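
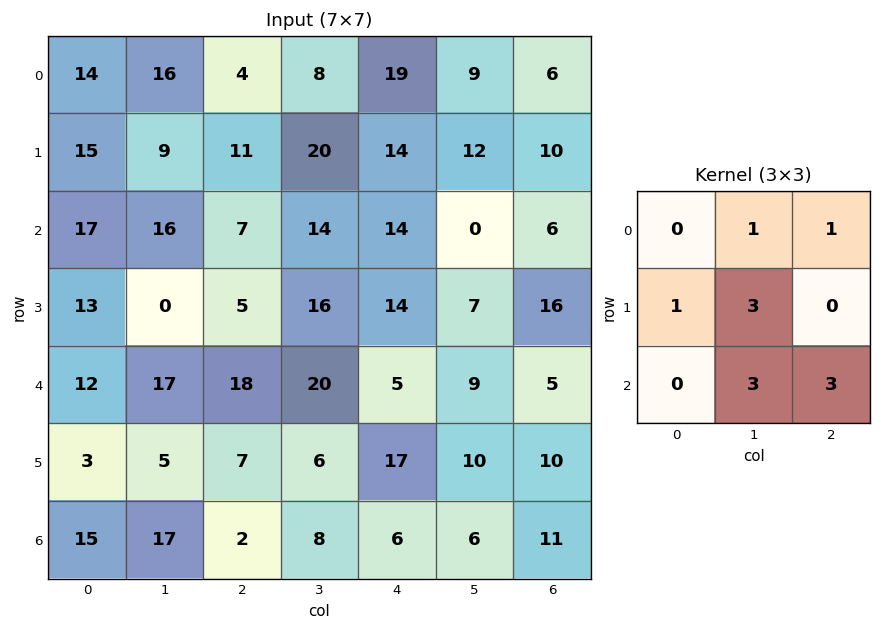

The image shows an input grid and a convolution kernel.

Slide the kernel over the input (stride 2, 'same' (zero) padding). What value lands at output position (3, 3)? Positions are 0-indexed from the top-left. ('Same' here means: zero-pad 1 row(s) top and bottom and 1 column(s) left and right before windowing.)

The receptive field on the zero-padded input at this output position is [10 10 0 / 6 11 0 / 0 0 0]. Elementwise product with the kernel and sum: 10·1 + 0·1 + 6·1 + 11·3 + 0·3 + 0·3.

49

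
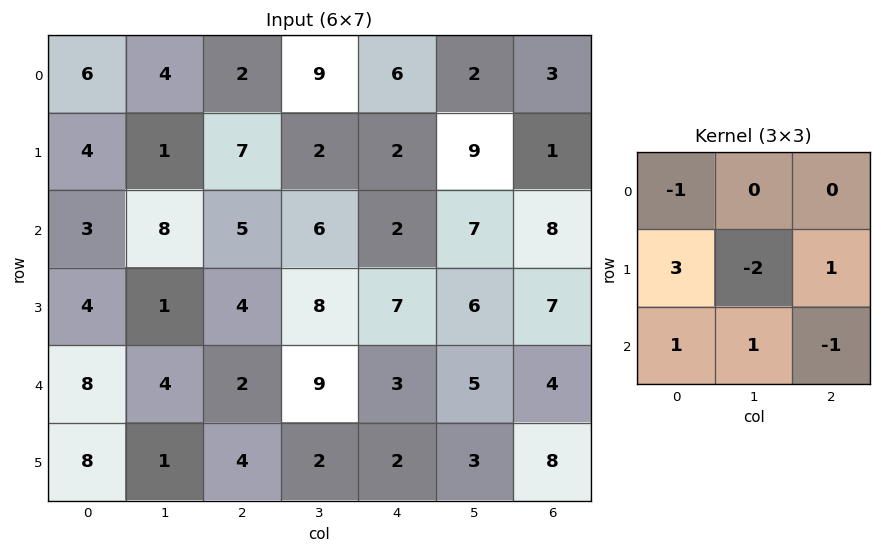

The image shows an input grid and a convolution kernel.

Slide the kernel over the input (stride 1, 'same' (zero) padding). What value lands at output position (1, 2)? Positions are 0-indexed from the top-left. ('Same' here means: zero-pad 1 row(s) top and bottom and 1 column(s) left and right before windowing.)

-6

The receptive field on the zero-padded input at this output position is [4 2 9 / 1 7 2 / 8 5 6]. Elementwise product with the kernel and sum: 4·-1 + 1·3 + 7·-2 + 2·1 + 8·1 + 5·1 + 6·-1.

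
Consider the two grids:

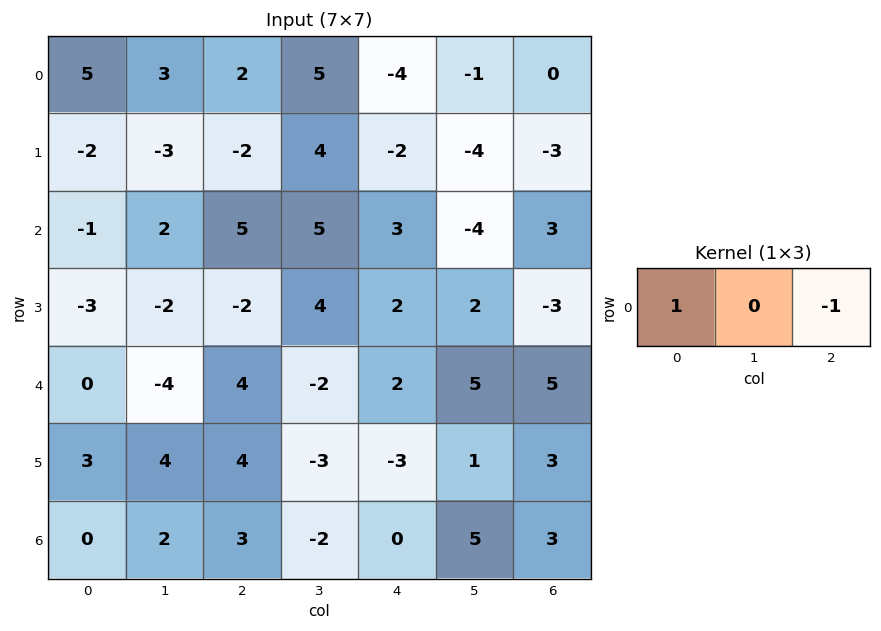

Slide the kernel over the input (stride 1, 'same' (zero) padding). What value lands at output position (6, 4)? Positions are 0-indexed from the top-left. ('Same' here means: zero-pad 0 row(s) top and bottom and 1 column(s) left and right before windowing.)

-7

The receptive field on the zero-padded input at this output position is [-2 0 5]. Elementwise product with the kernel and sum: -2·1 + 5·-1.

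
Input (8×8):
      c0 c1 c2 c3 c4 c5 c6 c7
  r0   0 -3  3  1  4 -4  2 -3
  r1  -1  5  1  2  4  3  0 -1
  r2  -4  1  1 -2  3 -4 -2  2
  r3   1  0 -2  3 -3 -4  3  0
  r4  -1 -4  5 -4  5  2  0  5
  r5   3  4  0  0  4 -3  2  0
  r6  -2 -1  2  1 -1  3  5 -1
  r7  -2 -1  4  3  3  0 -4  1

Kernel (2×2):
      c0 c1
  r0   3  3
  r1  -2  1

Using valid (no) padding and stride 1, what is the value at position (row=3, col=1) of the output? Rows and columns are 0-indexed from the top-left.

The receptive field on the input at this output position is [0 -2 / -4 5]. Elementwise product with the kernel and sum: 0·3 + -2·3 + -4·-2 + 5·1.

7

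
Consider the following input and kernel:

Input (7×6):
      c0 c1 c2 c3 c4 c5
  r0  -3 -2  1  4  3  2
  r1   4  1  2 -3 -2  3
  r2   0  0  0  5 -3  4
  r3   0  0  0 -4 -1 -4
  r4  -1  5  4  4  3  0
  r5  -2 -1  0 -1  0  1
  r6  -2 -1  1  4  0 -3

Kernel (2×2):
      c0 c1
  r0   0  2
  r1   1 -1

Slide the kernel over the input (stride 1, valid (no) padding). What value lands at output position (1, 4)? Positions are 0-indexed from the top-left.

The receptive field on the input at this output position is [-2 3 / -3 4]. Elementwise product with the kernel and sum: 3·2 + -3·1 + 4·-1.

-1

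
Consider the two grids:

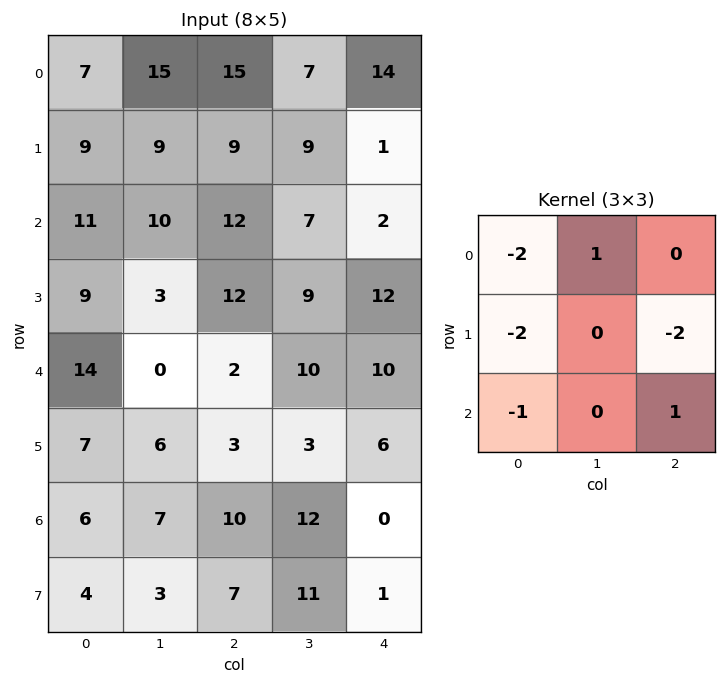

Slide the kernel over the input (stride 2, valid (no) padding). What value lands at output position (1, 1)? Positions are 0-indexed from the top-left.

-57

The receptive field on the input at this output position is [12 7 2 / 12 9 12 / 2 10 10]. Elementwise product with the kernel and sum: 12·-2 + 7·1 + 12·-2 + 12·-2 + 2·-1 + 10·1.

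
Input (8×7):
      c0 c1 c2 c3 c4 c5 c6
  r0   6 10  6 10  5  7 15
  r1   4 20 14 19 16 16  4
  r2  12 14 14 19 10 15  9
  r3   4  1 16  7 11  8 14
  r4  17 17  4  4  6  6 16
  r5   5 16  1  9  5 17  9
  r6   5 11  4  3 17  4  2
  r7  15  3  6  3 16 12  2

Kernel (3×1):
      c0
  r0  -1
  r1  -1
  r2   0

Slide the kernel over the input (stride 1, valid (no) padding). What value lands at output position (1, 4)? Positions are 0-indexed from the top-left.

The receptive field on the input at this output position is [16 / 10 / 11]. Elementwise product with the kernel and sum: 16·-1 + 10·-1.

-26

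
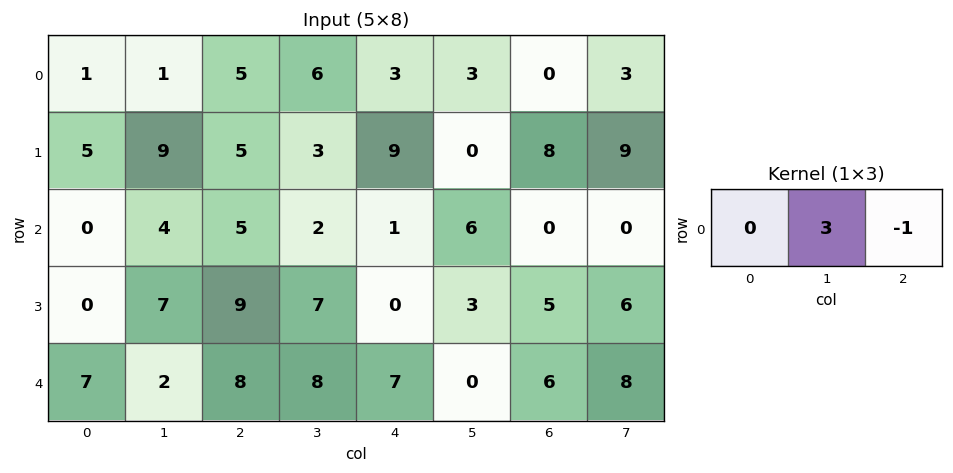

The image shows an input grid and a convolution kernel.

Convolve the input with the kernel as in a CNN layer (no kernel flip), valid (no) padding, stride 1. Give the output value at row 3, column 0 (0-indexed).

The receptive field on the input at this output position is [0 7 9]. Elementwise product with the kernel and sum: 7·3 + 9·-1.

12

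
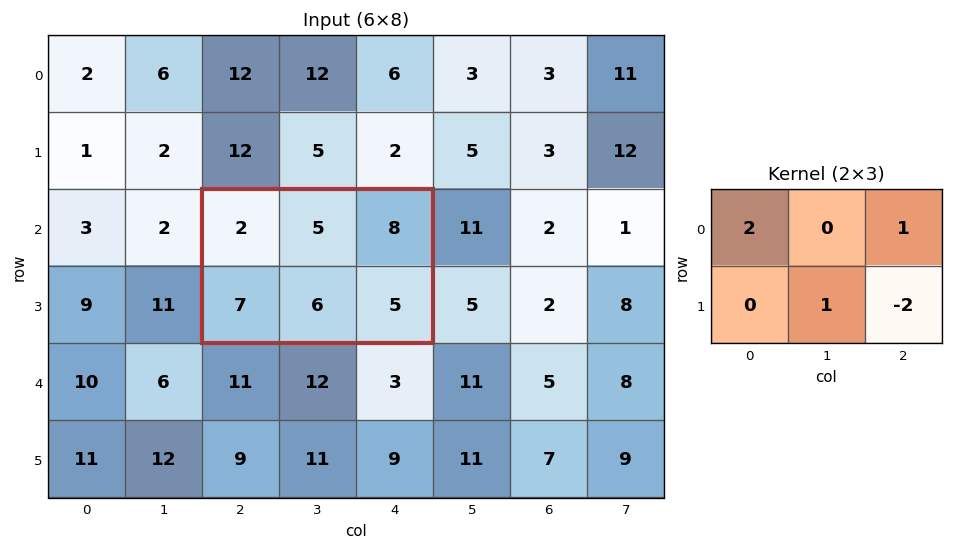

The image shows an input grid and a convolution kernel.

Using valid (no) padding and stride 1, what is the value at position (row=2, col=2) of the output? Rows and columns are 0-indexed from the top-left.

8

The receptive field on the input at this output position is [2 5 8 / 7 6 5]. Elementwise product with the kernel and sum: 2·2 + 8·1 + 6·1 + 5·-2.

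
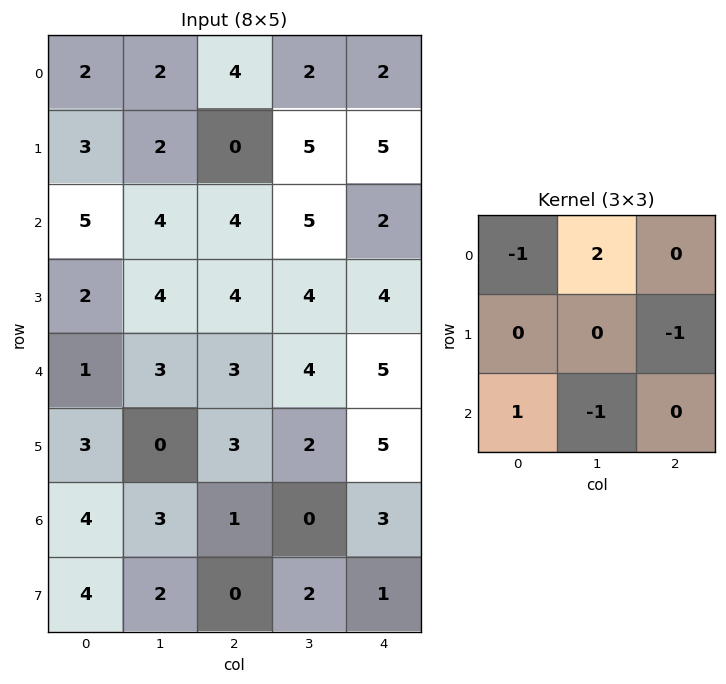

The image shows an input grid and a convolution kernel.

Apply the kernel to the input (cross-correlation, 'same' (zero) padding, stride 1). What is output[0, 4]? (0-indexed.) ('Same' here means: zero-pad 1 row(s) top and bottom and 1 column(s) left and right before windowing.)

The receptive field on the zero-padded input at this output position is [0 0 0 / 2 2 0 / 5 5 0]. Elementwise product with the kernel and sum: 0·-1 + 0·2 + 0·-1 + 5·1 + 5·-1.

0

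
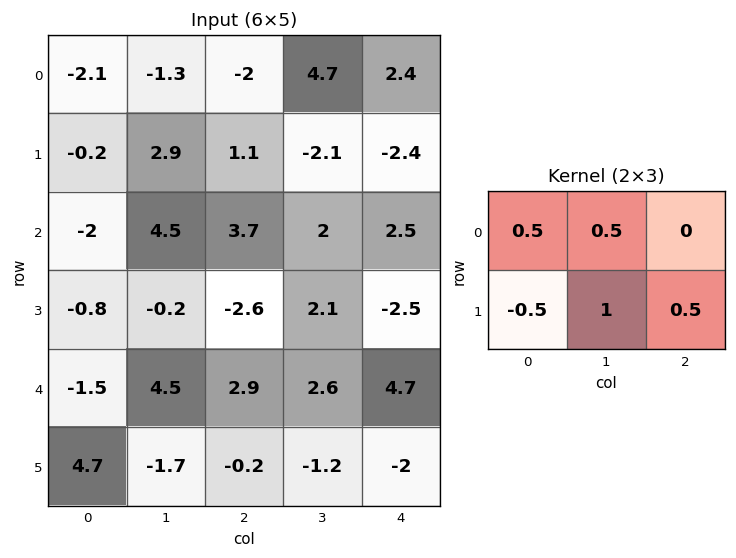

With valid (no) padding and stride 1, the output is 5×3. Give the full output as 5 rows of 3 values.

Output[0,0]: The receptive field on the input at this output position is [-2.1 -1.3 -2 / -0.2 2.9 1.1]. Elementwise product with the kernel and sum: -2.1·0.5 + -1.3·0.5 + -0.2·-0.5 + 2.9·1 + 1.1·0.5.

1.85 -3.05 -2.5
8.7 4.45 0.9
0.15 2.65 5
6.2 0.55 3.25
-2.65 3.75 0.65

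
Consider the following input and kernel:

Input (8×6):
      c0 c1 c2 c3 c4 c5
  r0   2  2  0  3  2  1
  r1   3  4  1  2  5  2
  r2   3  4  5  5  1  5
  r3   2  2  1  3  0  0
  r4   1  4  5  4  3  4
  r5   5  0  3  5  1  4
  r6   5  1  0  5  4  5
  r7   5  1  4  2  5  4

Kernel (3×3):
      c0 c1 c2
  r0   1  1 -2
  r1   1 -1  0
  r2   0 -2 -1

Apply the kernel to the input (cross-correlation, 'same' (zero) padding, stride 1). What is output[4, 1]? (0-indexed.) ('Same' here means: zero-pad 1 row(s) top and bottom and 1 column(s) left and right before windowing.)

The receptive field on the zero-padded input at this output position is [2 2 1 / 1 4 5 / 5 0 3]. Elementwise product with the kernel and sum: 2·1 + 2·1 + 1·-2 + 1·1 + 4·-1 + 0·-2 + 3·-1.

-4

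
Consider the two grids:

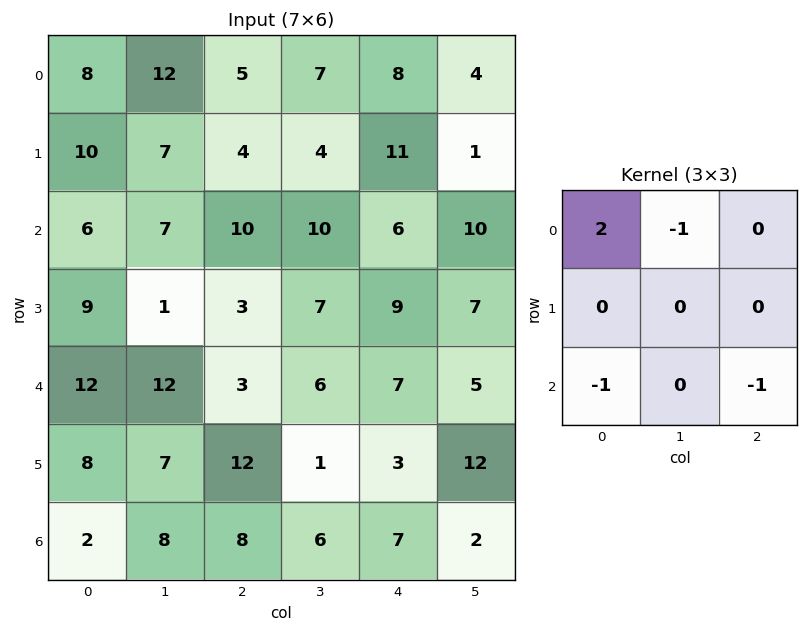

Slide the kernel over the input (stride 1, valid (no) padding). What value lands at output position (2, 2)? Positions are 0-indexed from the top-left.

The receptive field on the input at this output position is [10 10 6 / 3 7 9 / 3 6 7]. Elementwise product with the kernel and sum: 10·2 + 10·-1 + 3·-1 + 7·-1.

0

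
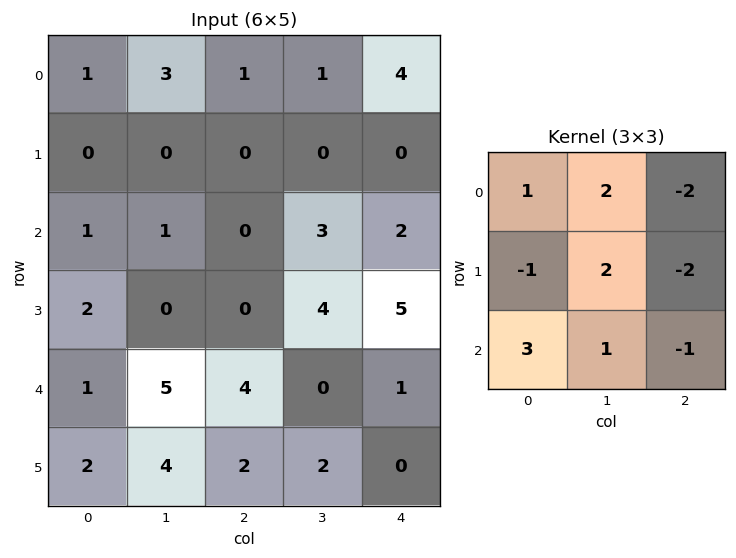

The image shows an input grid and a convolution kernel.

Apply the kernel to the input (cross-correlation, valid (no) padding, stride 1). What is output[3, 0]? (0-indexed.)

11

The receptive field on the input at this output position is [2 0 0 / 1 5 4 / 2 4 2]. Elementwise product with the kernel and sum: 2·1 + 0·2 + 0·-2 + 1·-1 + 5·2 + 4·-2 + 2·3 + 4·1 + 2·-1.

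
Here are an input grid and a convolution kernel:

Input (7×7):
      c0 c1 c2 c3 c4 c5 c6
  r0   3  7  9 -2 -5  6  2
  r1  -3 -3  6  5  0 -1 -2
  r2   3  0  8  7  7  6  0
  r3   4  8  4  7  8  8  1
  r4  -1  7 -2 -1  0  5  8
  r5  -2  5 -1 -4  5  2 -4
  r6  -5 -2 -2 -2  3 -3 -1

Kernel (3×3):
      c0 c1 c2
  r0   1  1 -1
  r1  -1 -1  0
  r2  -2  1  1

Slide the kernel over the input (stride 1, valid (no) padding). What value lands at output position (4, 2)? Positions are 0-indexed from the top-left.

The receptive field on the input at this output position is [-2 -1 0 / -1 -4 5 / -2 -2 3]. Elementwise product with the kernel and sum: -2·1 + -1·1 + 0·-1 + -1·-1 + -4·-1 + -2·-2 + -2·1 + 3·1.

7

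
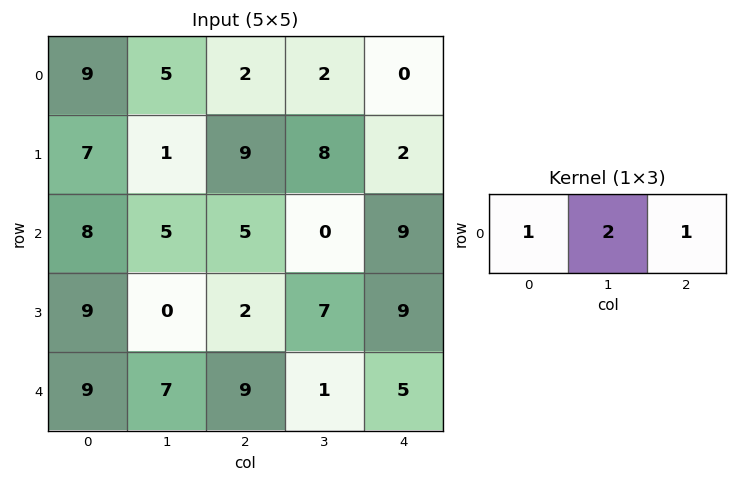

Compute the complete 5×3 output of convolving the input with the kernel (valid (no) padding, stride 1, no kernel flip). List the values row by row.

Output[0,0]: The receptive field on the input at this output position is [9 5 2]. Elementwise product with the kernel and sum: 9·1 + 5·2 + 2·1.

21 11 6
18 27 27
23 15 14
11 11 25
32 26 16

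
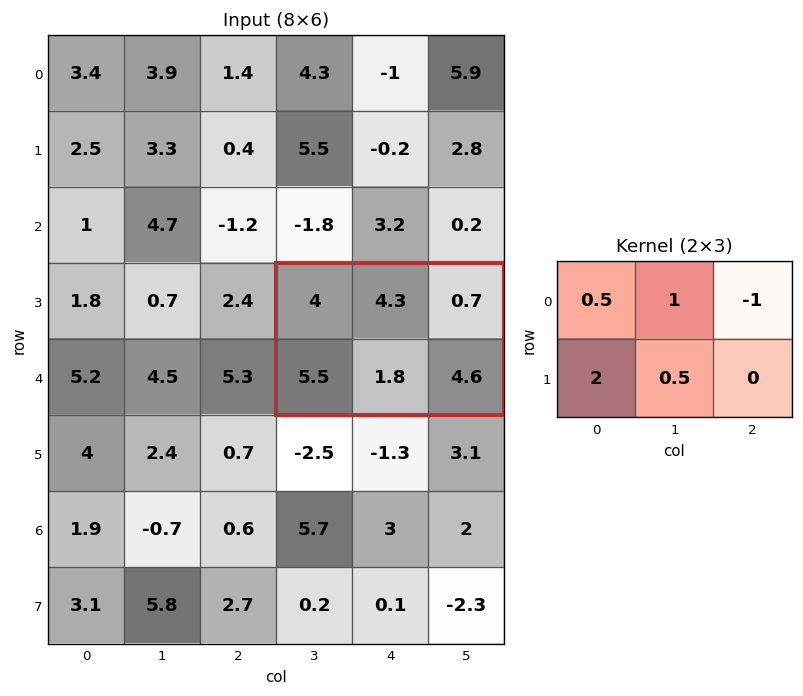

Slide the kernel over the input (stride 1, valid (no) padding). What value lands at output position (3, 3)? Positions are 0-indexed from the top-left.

17.5

The receptive field on the input at this output position is [4 4.3 0.7 / 5.5 1.8 4.6]. Elementwise product with the kernel and sum: 4·0.5 + 4.3·1 + 0.7·-1 + 5.5·2 + 1.8·0.5.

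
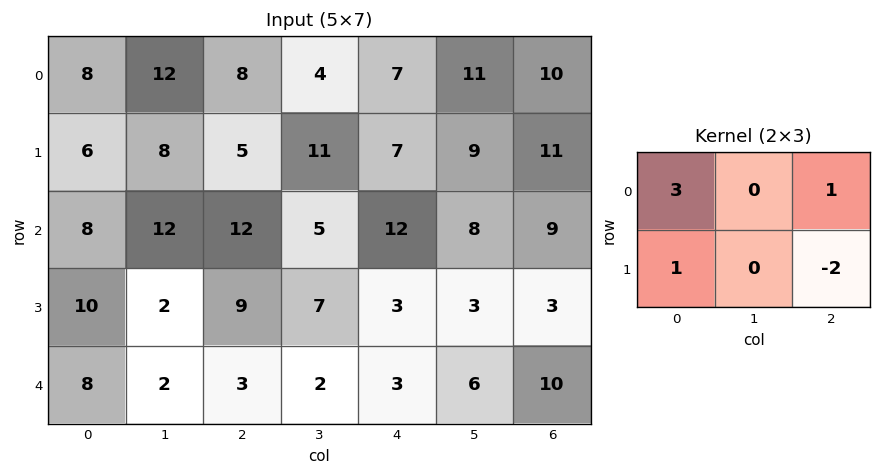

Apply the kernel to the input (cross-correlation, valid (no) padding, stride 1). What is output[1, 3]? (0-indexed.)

The receptive field on the input at this output position is [11 7 9 / 5 12 8]. Elementwise product with the kernel and sum: 11·3 + 9·1 + 5·1 + 8·-2.

31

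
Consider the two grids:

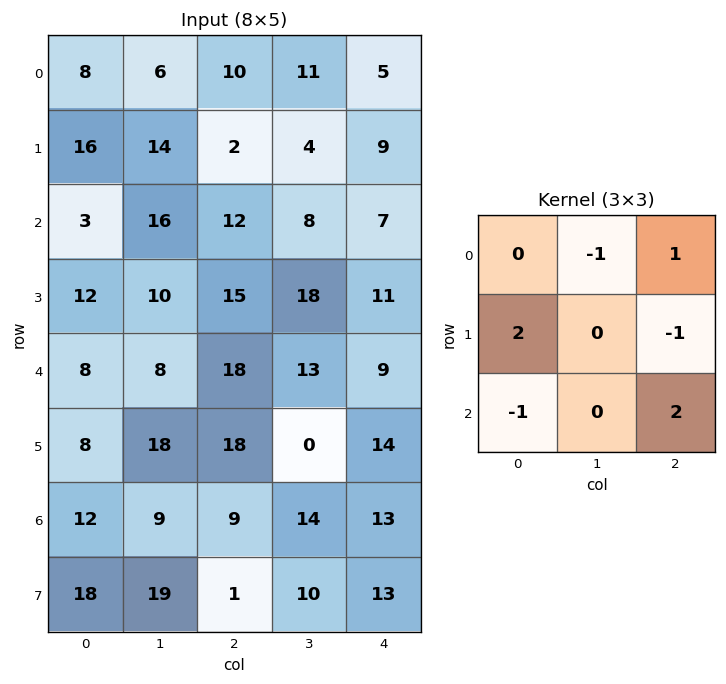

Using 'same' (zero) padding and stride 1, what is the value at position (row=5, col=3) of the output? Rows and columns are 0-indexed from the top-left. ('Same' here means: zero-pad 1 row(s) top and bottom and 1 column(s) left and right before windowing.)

35

The receptive field on the zero-padded input at this output position is [18 13 9 / 18 0 14 / 9 14 13]. Elementwise product with the kernel and sum: 13·-1 + 9·1 + 18·2 + 14·-1 + 9·-1 + 13·2.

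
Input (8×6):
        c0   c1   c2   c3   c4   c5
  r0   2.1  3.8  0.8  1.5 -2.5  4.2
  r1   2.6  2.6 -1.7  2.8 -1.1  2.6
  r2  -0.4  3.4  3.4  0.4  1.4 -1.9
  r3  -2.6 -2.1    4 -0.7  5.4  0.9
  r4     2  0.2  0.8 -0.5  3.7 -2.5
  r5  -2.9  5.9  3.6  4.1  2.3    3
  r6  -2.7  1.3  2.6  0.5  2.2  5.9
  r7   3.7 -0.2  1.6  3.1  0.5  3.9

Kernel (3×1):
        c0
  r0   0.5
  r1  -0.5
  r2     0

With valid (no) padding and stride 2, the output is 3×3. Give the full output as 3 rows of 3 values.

Output[0,0]: The receptive field on the input at this output position is [2.1 / 2.6 / -0.4]. Elementwise product with the kernel and sum: 2.1·0.5 + 2.6·-0.5.
Output[0,1]: The receptive field on the input at this output position is [0.8 / -1.7 / 3.4]. Elementwise product with the kernel and sum: 0.8·0.5 + -1.7·-0.5.

-0.25 1.25 -0.7
1.1 -0.3 -2
2.45 -1.4 0.7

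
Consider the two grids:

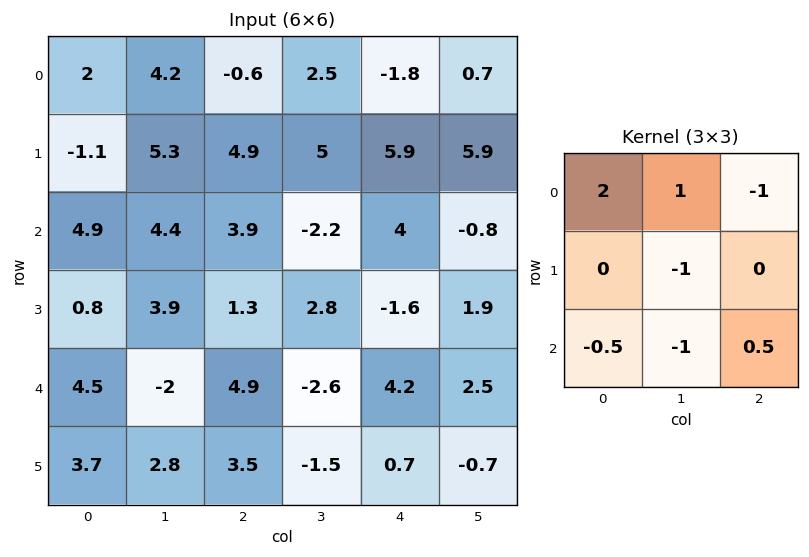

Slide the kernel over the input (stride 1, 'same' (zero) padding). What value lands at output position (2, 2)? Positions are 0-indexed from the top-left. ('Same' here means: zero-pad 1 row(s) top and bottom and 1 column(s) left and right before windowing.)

4.75

The receptive field on the zero-padded input at this output position is [5.3 4.9 5 / 4.4 3.9 -2.2 / 3.9 1.3 2.8]. Elementwise product with the kernel and sum: 5.3·2 + 4.9·1 + 5·-1 + 3.9·-1 + 3.9·-0.5 + 1.3·-1 + 2.8·0.5.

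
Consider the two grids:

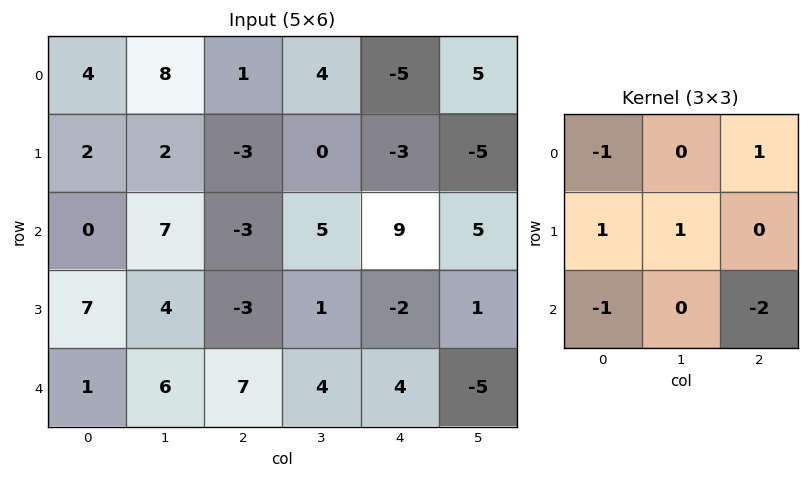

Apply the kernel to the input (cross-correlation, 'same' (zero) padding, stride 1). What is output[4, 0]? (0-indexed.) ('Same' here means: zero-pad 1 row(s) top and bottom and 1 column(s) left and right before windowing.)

The receptive field on the zero-padded input at this output position is [0 7 4 / 0 1 6 / 0 0 0]. Elementwise product with the kernel and sum: 0·-1 + 4·1 + 0·1 + 1·1 + 0·-1 + 0·-2.

5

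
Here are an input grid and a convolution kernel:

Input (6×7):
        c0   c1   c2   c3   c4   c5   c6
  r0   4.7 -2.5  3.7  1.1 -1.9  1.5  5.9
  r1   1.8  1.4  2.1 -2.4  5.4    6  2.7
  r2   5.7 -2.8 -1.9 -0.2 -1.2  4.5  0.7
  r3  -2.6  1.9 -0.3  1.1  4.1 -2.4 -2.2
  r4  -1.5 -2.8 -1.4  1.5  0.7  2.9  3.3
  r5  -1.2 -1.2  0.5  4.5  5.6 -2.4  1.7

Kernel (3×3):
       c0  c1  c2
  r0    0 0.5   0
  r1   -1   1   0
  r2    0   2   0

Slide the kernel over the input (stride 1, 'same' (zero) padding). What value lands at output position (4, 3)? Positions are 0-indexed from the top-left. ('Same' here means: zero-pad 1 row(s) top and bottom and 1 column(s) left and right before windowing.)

The receptive field on the zero-padded input at this output position is [-0.3 1.1 4.1 / -1.4 1.5 0.7 / 0.5 4.5 5.6]. Elementwise product with the kernel and sum: 1.1·0.5 + -1.4·-1 + 1.5·1 + 4.5·2.

12.45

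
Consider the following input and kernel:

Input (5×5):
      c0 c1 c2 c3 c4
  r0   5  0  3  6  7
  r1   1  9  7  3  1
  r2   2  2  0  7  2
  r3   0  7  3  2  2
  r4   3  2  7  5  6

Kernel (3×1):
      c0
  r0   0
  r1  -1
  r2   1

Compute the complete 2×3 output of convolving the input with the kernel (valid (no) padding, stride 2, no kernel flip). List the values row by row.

1 -7 1
3 4 4

Output[0,0]: The receptive field on the input at this output position is [5 / 1 / 2]. Elementwise product with the kernel and sum: 1·-1 + 2·1.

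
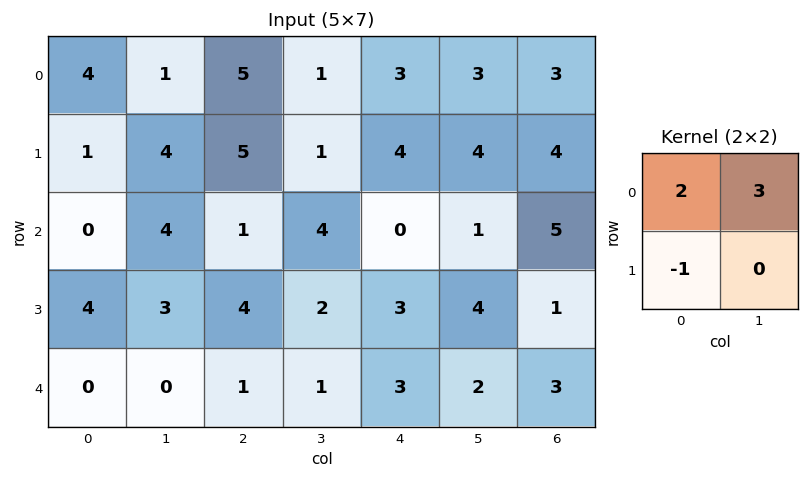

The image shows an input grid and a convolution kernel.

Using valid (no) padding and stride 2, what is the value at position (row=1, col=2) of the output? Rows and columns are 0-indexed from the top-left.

0

The receptive field on the input at this output position is [0 1 / 3 4]. Elementwise product with the kernel and sum: 0·2 + 1·3 + 3·-1.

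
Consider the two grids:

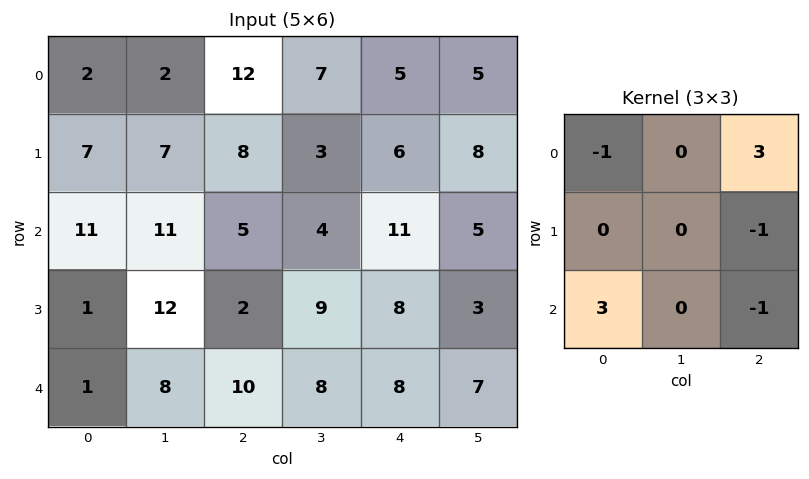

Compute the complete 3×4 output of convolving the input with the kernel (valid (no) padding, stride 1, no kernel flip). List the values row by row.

54 45 1 7
13 25 -3 40
-5 8 42 25

Output[0,0]: The receptive field on the input at this output position is [2 2 12 / 7 7 8 / 11 11 5]. Elementwise product with the kernel and sum: 2·-1 + 12·3 + 8·-1 + 11·3 + 5·-1.
Output[0,1]: The receptive field on the input at this output position is [2 12 7 / 7 8 3 / 11 5 4]. Elementwise product with the kernel and sum: 2·-1 + 7·3 + 3·-1 + 11·3 + 4·-1.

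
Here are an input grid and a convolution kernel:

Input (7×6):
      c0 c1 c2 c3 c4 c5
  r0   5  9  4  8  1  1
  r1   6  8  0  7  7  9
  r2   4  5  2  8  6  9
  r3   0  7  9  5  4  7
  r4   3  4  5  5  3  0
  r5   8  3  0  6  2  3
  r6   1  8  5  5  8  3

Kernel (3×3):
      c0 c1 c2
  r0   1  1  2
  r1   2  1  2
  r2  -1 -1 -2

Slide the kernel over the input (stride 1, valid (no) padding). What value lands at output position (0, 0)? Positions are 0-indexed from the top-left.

The receptive field on the input at this output position is [5 9 4 / 6 8 0 / 4 5 2]. Elementwise product with the kernel and sum: 5·1 + 9·1 + 4·2 + 6·2 + 8·1 + 0·2 + 4·-1 + 5·-1 + 2·-2.

29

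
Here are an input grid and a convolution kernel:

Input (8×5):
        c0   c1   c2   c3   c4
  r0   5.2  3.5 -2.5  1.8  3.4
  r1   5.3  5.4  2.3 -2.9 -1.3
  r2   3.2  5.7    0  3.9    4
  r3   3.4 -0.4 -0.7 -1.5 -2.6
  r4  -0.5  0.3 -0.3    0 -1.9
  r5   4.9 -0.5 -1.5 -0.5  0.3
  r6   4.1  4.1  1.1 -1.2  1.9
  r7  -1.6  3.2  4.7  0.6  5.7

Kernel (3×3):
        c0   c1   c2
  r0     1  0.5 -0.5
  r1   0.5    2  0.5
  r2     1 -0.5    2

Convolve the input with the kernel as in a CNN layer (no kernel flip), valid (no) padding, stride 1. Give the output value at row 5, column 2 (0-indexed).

The receptive field on the input at this output position is [-1.5 -0.5 0.3 / 1.1 -1.2 1.9 / 4.7 0.6 5.7]. Elementwise product with the kernel and sum: -1.5·1 + -0.5·0.5 + 0.3·-0.5 + 1.1·0.5 + -1.2·2 + 1.9·0.5 + 4.7·1 + 0.6·-0.5 + 5.7·2.

13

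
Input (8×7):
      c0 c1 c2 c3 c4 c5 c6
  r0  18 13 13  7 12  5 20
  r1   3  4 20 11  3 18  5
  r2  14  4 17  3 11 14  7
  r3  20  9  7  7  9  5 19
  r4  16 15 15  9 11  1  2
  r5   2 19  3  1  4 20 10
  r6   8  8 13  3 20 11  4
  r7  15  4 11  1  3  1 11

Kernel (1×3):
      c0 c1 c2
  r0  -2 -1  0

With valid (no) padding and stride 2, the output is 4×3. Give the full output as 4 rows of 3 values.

Output[0,0]: The receptive field on the input at this output position is [18 13 13]. Elementwise product with the kernel and sum: 18·-2 + 13·-1.
Output[0,1]: The receptive field on the input at this output position is [13 7 12]. Elementwise product with the kernel and sum: 13·-2 + 7·-1.

-49 -33 -29
-32 -37 -36
-47 -39 -23
-24 -29 -51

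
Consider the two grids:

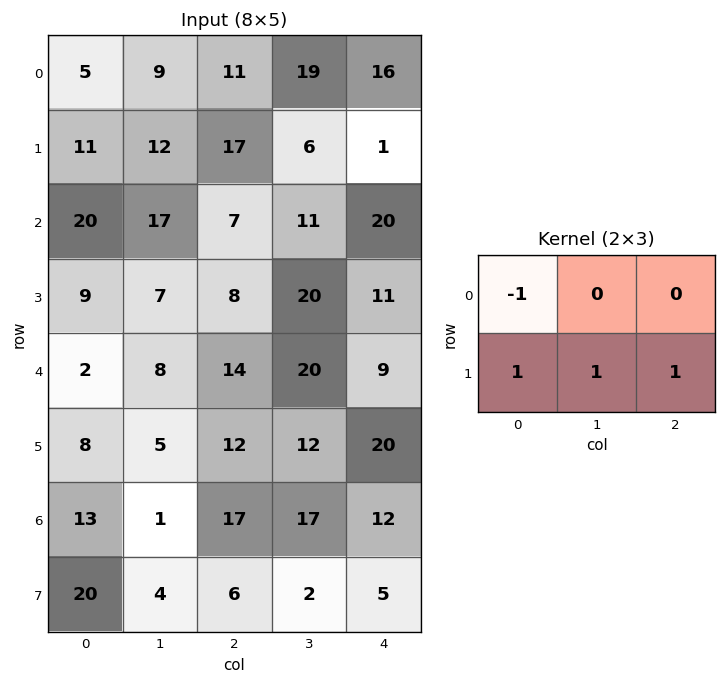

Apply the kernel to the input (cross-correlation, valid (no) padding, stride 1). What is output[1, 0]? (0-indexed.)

The receptive field on the input at this output position is [11 12 17 / 20 17 7]. Elementwise product with the kernel and sum: 11·-1 + 20·1 + 17·1 + 7·1.

33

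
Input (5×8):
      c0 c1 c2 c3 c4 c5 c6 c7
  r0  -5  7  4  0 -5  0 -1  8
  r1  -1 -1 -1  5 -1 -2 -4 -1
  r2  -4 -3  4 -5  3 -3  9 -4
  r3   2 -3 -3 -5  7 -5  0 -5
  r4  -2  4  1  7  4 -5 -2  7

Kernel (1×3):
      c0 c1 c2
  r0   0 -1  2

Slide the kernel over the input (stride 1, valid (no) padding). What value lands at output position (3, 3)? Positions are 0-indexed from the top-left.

-17

The receptive field on the input at this output position is [-5 7 -5]. Elementwise product with the kernel and sum: 7·-1 + -5·2.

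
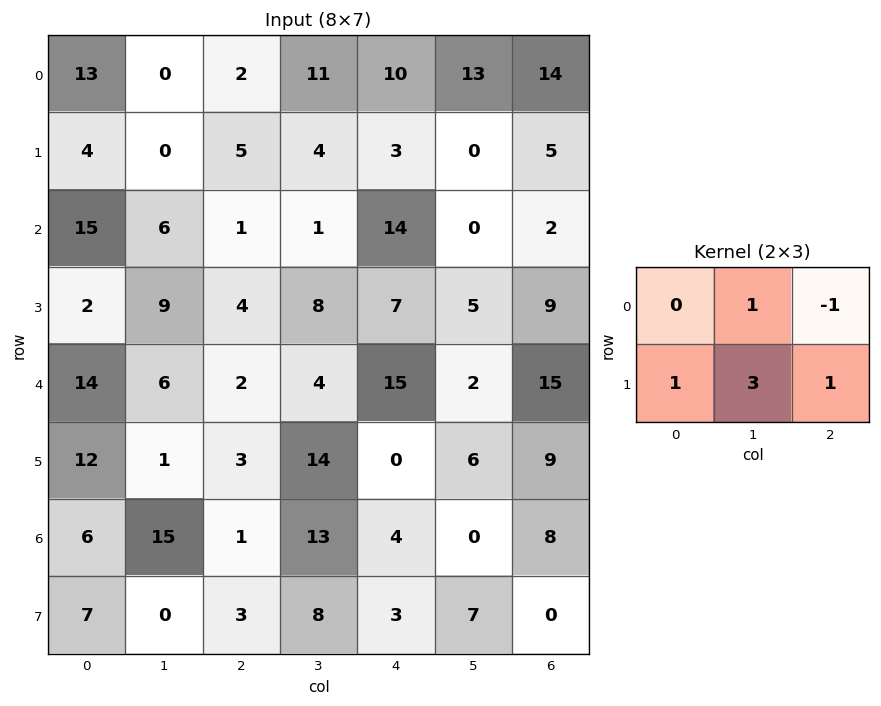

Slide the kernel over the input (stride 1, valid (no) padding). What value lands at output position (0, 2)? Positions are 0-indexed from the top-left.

The receptive field on the input at this output position is [2 11 10 / 5 4 3]. Elementwise product with the kernel and sum: 11·1 + 10·-1 + 5·1 + 4·3 + 3·1.

21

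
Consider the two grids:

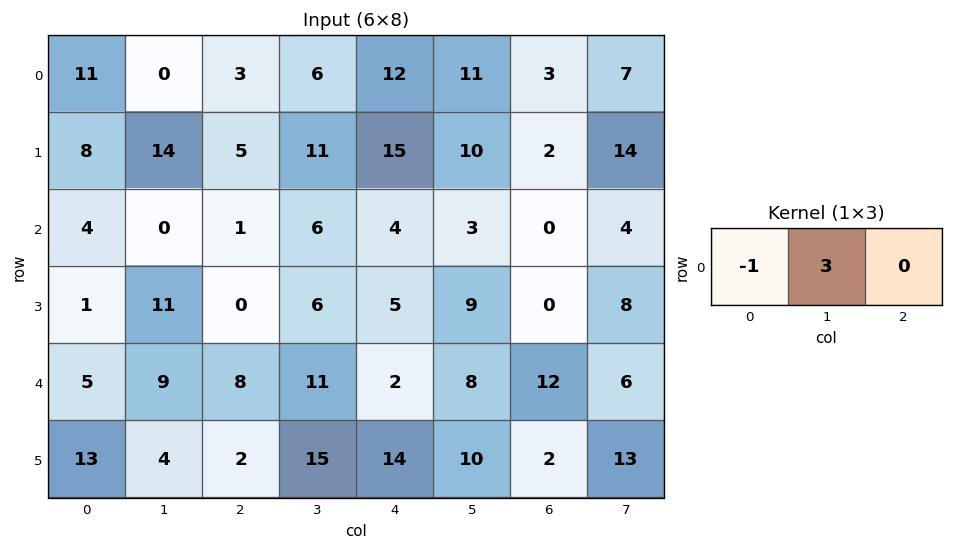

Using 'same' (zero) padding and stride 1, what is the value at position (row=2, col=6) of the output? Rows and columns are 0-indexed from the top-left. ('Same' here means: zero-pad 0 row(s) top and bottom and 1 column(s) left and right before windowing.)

-3

The receptive field on the zero-padded input at this output position is [3 0 4]. Elementwise product with the kernel and sum: 3·-1 + 0·3.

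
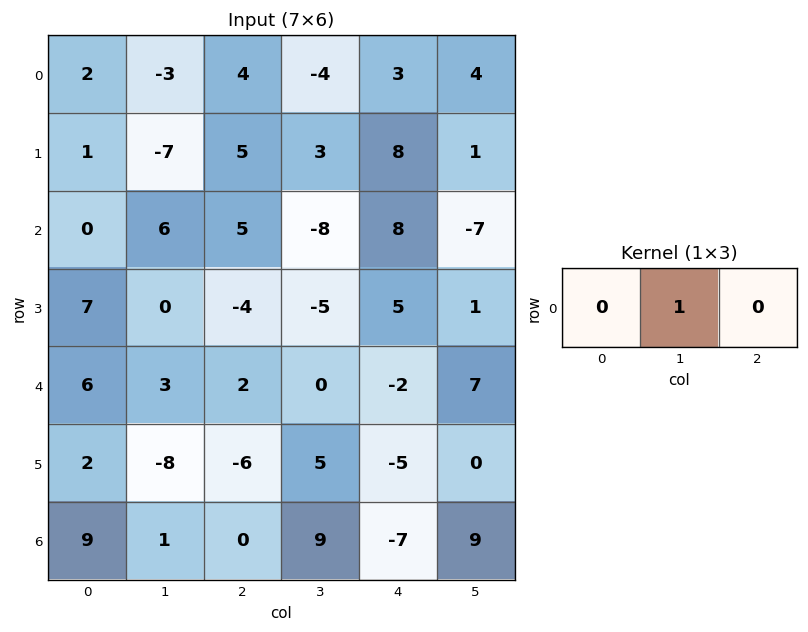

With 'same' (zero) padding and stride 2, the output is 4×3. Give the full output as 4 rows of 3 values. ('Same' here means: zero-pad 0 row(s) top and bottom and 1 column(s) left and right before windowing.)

2 4 3
0 5 8
6 2 -2
9 0 -7

Output[0,0]: The receptive field on the zero-padded input at this output position is [0 2 -3]. Elementwise product with the kernel and sum: 2·1.
Output[0,1]: The receptive field on the zero-padded input at this output position is [-3 4 -4]. Elementwise product with the kernel and sum: 4·1.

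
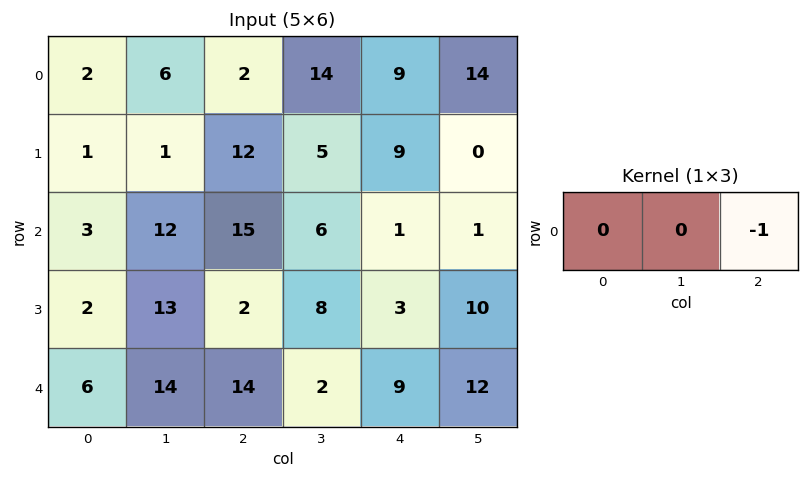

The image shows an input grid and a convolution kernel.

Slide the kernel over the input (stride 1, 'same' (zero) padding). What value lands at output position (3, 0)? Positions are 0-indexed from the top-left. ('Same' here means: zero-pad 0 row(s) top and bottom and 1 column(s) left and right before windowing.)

The receptive field on the zero-padded input at this output position is [0 2 13]. Elementwise product with the kernel and sum: 13·-1.

-13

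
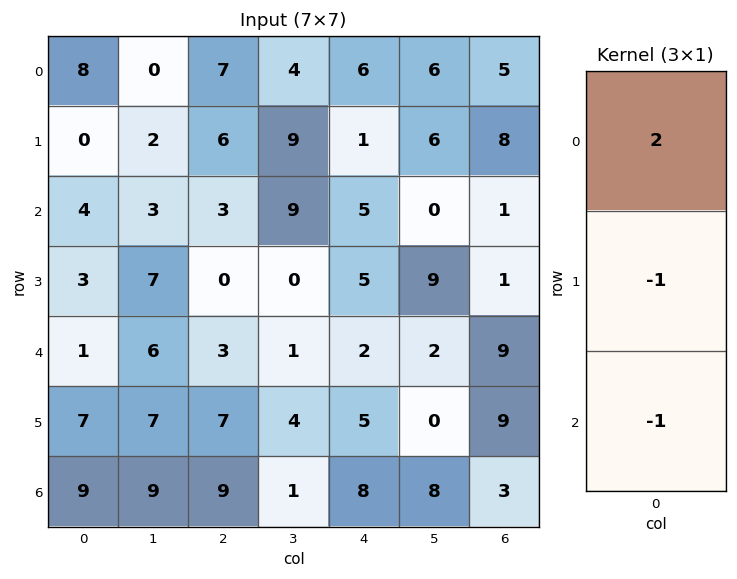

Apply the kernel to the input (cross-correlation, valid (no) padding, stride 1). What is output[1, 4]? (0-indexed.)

The receptive field on the input at this output position is [1 / 5 / 5]. Elementwise product with the kernel and sum: 1·2 + 5·-1 + 5·-1.

-8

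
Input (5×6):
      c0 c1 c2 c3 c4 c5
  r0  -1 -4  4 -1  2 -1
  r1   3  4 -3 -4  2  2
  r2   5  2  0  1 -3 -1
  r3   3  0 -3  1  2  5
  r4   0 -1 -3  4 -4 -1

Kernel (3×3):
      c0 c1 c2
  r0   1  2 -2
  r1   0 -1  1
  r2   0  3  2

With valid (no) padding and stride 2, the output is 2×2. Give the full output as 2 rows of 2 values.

Output[0,0]: The receptive field on the input at this output position is [-1 -4 4 / 3 4 -3 / 5 2 0]. Elementwise product with the kernel and sum: -1·1 + -4·2 + 4·-2 + 4·-1 + -3·1 + 2·3 + 0·2.

-18 1
-3 13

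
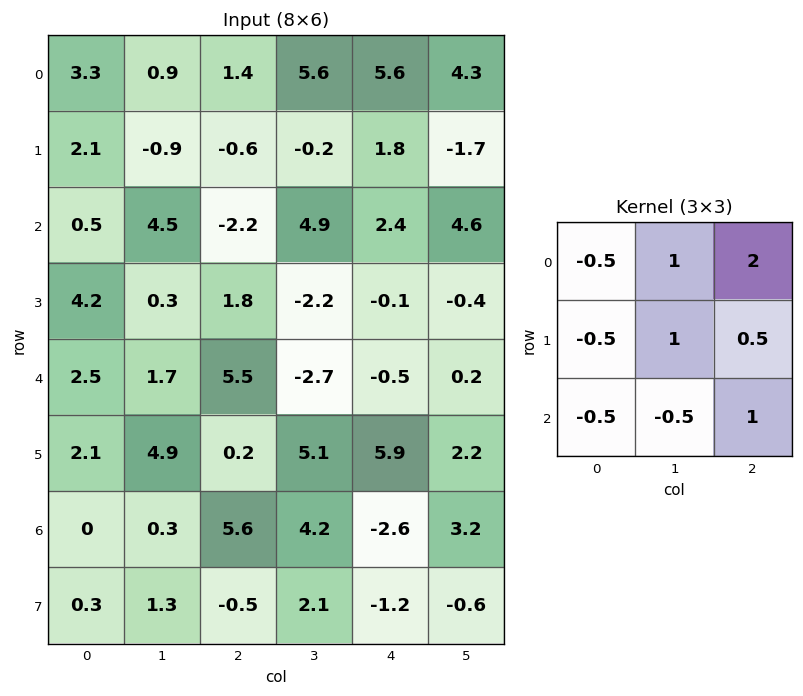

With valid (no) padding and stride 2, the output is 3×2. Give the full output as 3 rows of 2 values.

Output[0,0]: The receptive field on the input at this output position is [3.3 0.9 1.4 / 2.1 -0.9 -0.6 / 0.5 4.5 -2.2]. Elementwise product with the kernel and sum: 3.3·-0.5 + 0.9·1 + 1.4·2 + 2.1·-0.5 + -0.9·1 + -0.6·0.5 + 0.5·-0.5 + 4.5·-0.5 + -2.2·1.
Output[0,1]: The receptive field on the input at this output position is [1.4 5.6 5.6 / -0.6 -0.2 1.8 / -2.2 4.9 2.4]. Elementwise product with the kernel and sum: 1.4·-0.5 + 5.6·1 + 5.6·2 + -0.6·-0.5 + -0.2·1 + 1.8·0.5 + -2.2·-0.5 + 4.9·-0.5 + 2.4·1.

-4.9 18.15
2.35 5.75
20.85 -6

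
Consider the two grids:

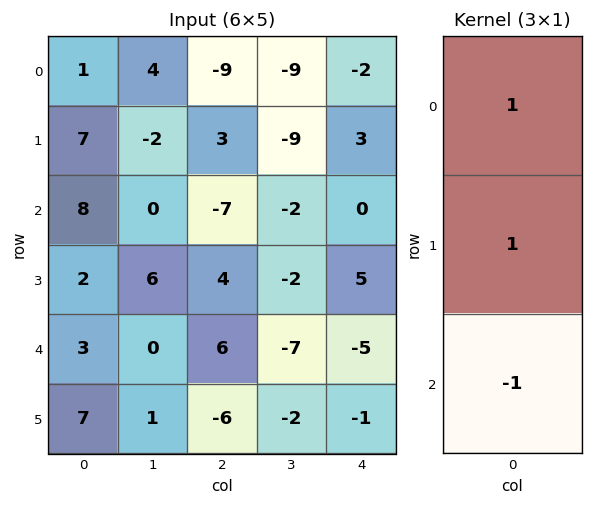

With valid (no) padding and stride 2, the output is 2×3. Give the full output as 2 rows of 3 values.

Output[0,0]: The receptive field on the input at this output position is [1 / 7 / 8]. Elementwise product with the kernel and sum: 1·1 + 7·1 + 8·-1.
Output[0,1]: The receptive field on the input at this output position is [-9 / 3 / -7]. Elementwise product with the kernel and sum: -9·1 + 3·1 + -7·-1.

0 1 1
7 -9 10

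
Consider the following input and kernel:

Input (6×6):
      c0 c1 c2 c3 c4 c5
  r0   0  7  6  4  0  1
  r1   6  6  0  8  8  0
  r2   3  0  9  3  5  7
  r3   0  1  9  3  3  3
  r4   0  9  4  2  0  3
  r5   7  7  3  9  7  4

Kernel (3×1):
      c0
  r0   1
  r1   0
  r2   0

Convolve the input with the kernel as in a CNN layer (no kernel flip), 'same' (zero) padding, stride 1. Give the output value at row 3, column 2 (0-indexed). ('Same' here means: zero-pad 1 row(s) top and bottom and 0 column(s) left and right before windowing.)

9

The receptive field on the zero-padded input at this output position is [9 / 9 / 4]. Elementwise product with the kernel and sum: 9·1.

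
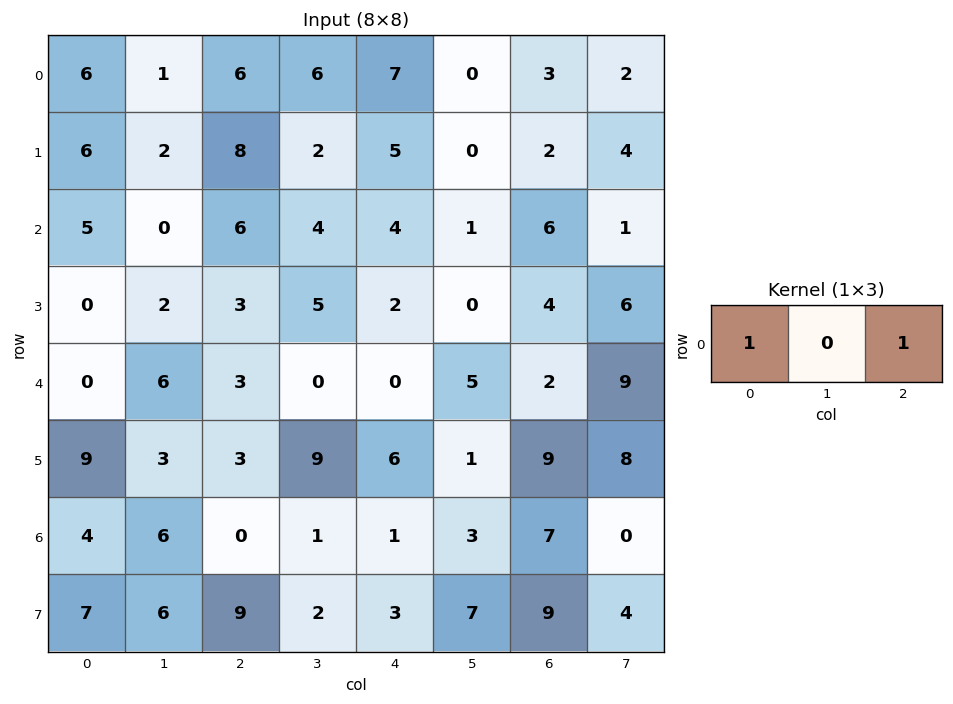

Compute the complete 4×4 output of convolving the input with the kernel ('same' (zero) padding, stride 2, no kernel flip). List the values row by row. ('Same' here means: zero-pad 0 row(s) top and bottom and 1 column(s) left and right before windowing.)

Output[0,0]: The receptive field on the zero-padded input at this output position is [0 6 1]. Elementwise product with the kernel and sum: 0·1 + 1·1.

1 7 6 2
0 4 5 2
6 6 5 14
6 7 4 3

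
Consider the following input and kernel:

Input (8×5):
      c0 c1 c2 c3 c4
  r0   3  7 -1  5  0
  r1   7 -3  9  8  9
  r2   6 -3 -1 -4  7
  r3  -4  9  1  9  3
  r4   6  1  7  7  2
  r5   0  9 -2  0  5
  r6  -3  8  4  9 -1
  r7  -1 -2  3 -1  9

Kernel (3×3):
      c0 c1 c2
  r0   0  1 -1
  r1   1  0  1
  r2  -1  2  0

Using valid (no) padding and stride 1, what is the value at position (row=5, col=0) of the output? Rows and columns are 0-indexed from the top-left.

The receptive field on the input at this output position is [0 9 -2 / -3 8 4 / -1 -2 3]. Elementwise product with the kernel and sum: 9·1 + -2·-1 + -3·1 + 4·1 + -1·-1 + -2·2.

9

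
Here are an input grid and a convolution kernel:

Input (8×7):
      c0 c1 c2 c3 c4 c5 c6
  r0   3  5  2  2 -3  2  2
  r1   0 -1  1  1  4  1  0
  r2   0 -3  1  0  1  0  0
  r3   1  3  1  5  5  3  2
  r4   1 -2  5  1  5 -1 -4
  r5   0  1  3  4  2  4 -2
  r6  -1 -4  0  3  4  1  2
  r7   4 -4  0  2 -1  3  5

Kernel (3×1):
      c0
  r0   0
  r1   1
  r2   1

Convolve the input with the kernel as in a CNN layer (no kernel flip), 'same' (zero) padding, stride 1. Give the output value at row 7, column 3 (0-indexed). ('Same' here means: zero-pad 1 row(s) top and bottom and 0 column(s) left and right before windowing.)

2

The receptive field on the zero-padded input at this output position is [3 / 2 / 0]. Elementwise product with the kernel and sum: 2·1 + 0·1.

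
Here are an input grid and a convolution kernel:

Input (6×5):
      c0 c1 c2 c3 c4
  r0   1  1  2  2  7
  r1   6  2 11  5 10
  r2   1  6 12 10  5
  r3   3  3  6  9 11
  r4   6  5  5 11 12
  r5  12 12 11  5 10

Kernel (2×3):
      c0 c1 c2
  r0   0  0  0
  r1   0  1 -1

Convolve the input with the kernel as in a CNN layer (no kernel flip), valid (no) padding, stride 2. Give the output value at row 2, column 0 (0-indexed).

1

The receptive field on the input at this output position is [6 5 5 / 12 12 11]. Elementwise product with the kernel and sum: 12·1 + 11·-1.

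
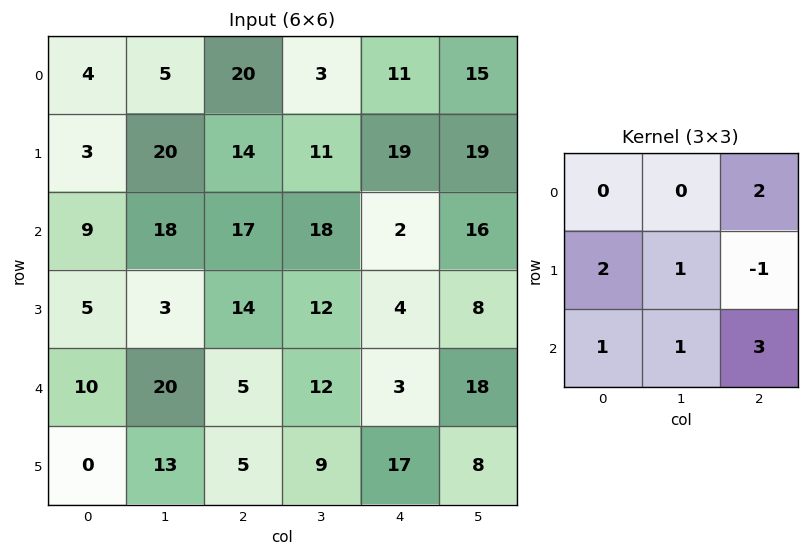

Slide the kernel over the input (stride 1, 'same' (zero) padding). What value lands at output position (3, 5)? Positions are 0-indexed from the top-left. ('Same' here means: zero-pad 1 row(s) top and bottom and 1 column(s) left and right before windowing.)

37

The receptive field on the zero-padded input at this output position is [2 16 0 / 4 8 0 / 3 18 0]. Elementwise product with the kernel and sum: 0·2 + 4·2 + 8·1 + 0·-1 + 3·1 + 18·1 + 0·3.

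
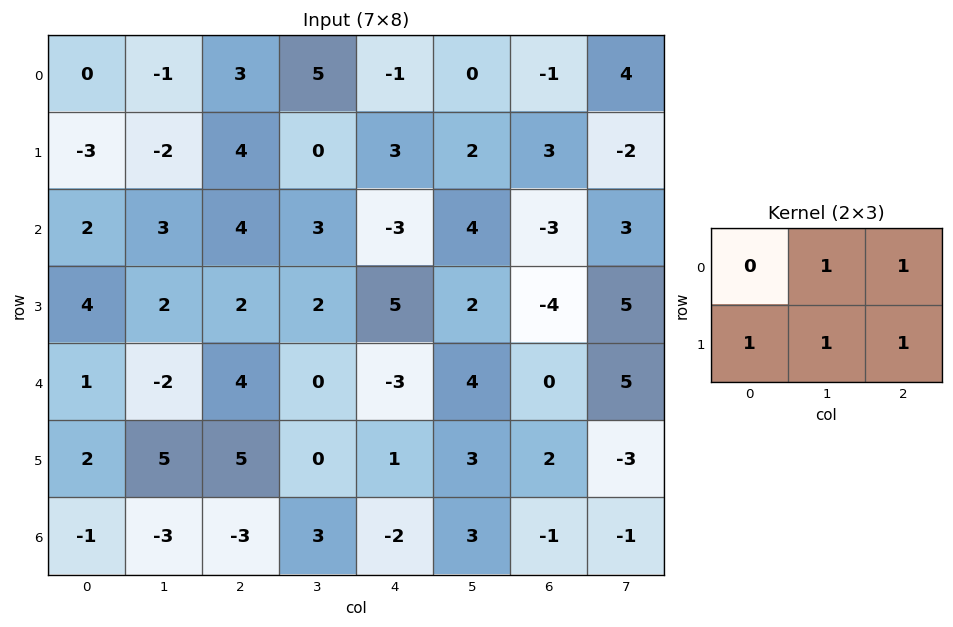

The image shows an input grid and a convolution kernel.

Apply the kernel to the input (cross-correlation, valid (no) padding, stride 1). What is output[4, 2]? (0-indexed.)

3

The receptive field on the input at this output position is [4 0 -3 / 5 0 1]. Elementwise product with the kernel and sum: 0·1 + -3·1 + 5·1 + 0·1 + 1·1.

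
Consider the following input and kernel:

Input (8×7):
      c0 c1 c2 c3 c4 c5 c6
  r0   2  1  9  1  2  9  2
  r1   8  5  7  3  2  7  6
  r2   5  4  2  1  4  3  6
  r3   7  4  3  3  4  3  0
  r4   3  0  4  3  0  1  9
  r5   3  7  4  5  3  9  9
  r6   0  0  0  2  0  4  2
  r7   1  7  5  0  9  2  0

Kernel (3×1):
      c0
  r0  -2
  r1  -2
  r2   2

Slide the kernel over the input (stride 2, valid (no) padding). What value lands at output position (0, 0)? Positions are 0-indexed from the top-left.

The receptive field on the input at this output position is [2 / 8 / 5]. Elementwise product with the kernel and sum: 2·-2 + 8·-2 + 5·2.

-10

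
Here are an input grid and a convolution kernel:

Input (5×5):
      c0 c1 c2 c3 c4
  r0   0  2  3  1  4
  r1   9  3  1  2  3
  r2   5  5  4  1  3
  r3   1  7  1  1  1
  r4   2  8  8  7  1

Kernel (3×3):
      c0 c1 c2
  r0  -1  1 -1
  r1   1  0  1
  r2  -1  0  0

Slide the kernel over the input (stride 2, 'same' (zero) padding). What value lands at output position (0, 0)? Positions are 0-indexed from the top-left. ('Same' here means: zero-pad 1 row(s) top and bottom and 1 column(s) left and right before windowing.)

2

The receptive field on the zero-padded input at this output position is [0 0 0 / 0 0 2 / 0 9 3]. Elementwise product with the kernel and sum: 0·-1 + 0·1 + 0·-1 + 0·1 + 2·1 + 0·-1.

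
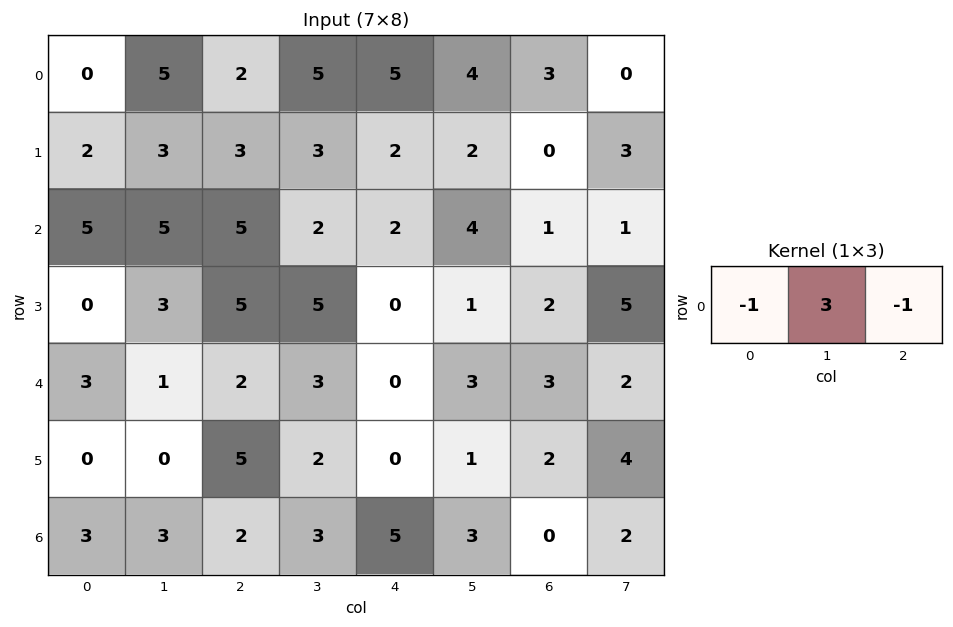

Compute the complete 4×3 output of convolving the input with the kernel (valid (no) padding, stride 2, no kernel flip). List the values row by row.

Output[0,0]: The receptive field on the input at this output position is [0 5 2]. Elementwise product with the kernel and sum: 0·-1 + 5·3 + 2·-1.
Output[0,1]: The receptive field on the input at this output position is [2 5 5]. Elementwise product with the kernel and sum: 2·-1 + 5·3 + 5·-1.

13 8 4
5 -1 9
-2 7 6
4 2 4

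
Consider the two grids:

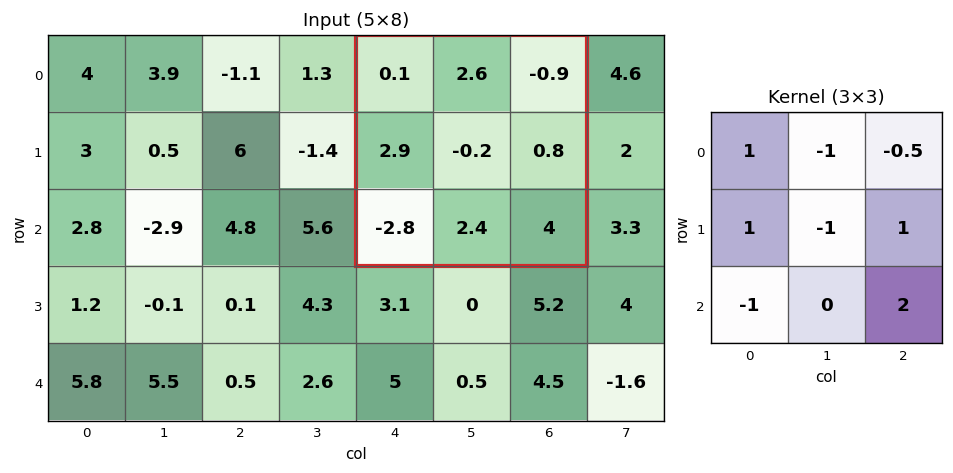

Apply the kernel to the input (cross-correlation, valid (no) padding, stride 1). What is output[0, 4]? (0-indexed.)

12.65

The receptive field on the input at this output position is [0.1 2.6 -0.9 / 2.9 -0.2 0.8 / -2.8 2.4 4]. Elementwise product with the kernel and sum: 0.1·1 + 2.6·-1 + -0.9·-0.5 + 2.9·1 + -0.2·-1 + 0.8·1 + -2.8·-1 + 4·2.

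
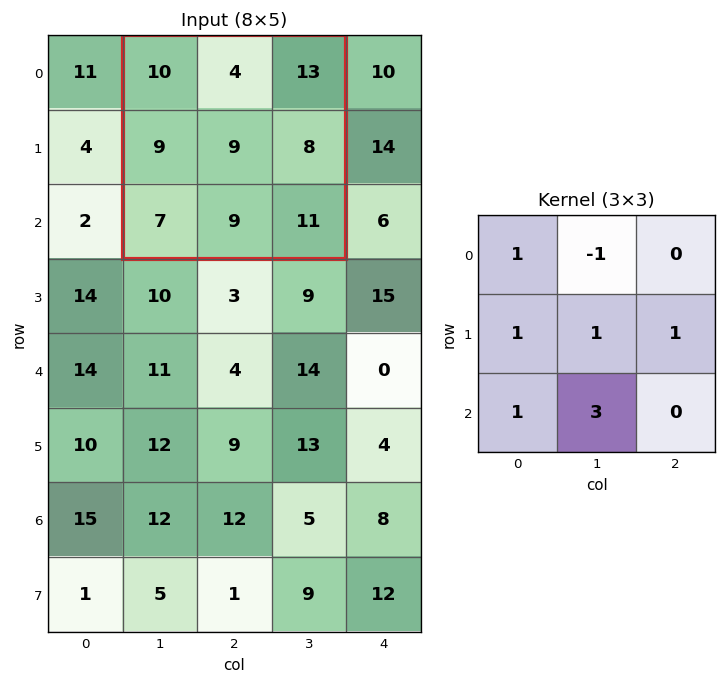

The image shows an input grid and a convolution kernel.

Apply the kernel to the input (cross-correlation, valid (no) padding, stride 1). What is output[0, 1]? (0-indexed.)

66

The receptive field on the input at this output position is [10 4 13 / 9 9 8 / 7 9 11]. Elementwise product with the kernel and sum: 10·1 + 4·-1 + 9·1 + 9·1 + 8·1 + 7·1 + 9·3.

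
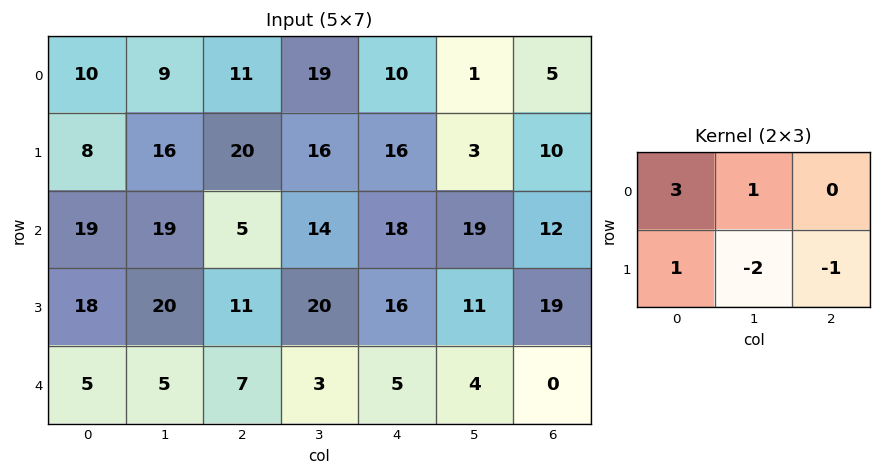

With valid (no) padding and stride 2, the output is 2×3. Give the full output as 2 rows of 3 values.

-5 24 31
43 -16 48

Output[0,0]: The receptive field on the input at this output position is [10 9 11 / 8 16 20]. Elementwise product with the kernel and sum: 10·3 + 9·1 + 8·1 + 16·-2 + 20·-1.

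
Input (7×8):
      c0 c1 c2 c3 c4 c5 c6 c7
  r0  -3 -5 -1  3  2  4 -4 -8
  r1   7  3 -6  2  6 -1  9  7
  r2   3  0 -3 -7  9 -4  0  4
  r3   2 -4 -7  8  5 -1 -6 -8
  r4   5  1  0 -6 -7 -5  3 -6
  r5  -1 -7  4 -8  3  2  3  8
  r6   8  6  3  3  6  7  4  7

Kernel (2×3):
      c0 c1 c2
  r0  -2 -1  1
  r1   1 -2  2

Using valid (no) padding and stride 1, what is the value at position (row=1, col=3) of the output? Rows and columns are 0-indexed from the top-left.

-44

The receptive field on the input at this output position is [2 6 -1 / -7 9 -4]. Elementwise product with the kernel and sum: 2·-2 + 6·-1 + -1·1 + -7·1 + 9·-2 + -4·2.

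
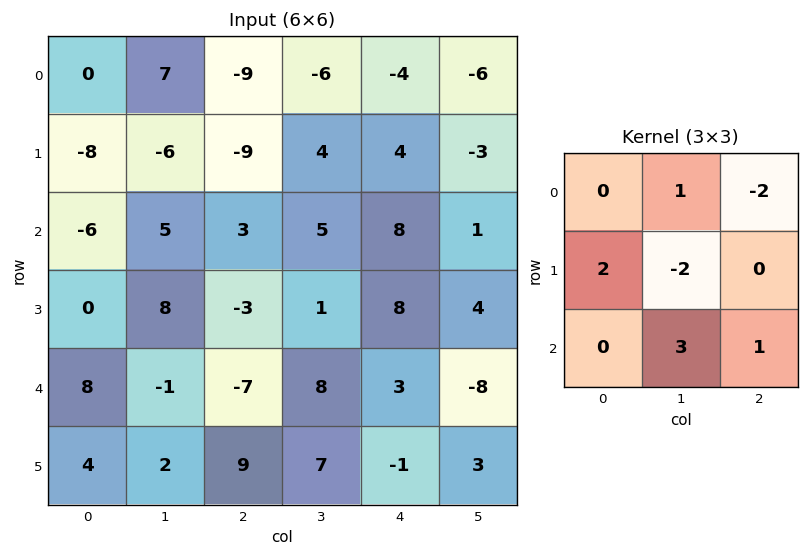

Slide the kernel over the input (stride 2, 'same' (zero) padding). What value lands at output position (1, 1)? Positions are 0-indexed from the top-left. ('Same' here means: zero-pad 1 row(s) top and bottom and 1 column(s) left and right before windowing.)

The receptive field on the zero-padded input at this output position is [-6 -9 4 / 5 3 5 / 8 -3 1]. Elementwise product with the kernel and sum: -9·1 + 4·-2 + 5·2 + 3·-2 + -3·3 + 1·1.

-21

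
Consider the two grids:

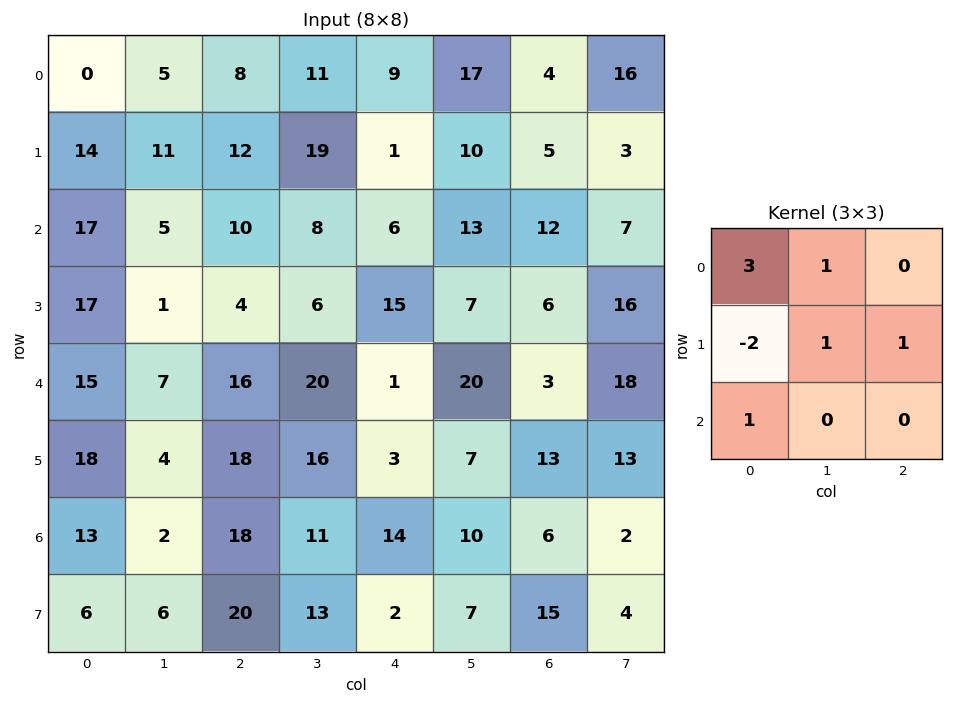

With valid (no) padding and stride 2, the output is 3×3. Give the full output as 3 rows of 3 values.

17 41 63
42 67 15
51 69 51

Output[0,0]: The receptive field on the input at this output position is [0 5 8 / 14 11 12 / 17 5 10]. Elementwise product with the kernel and sum: 0·3 + 5·1 + 14·-2 + 11·1 + 12·1 + 17·1.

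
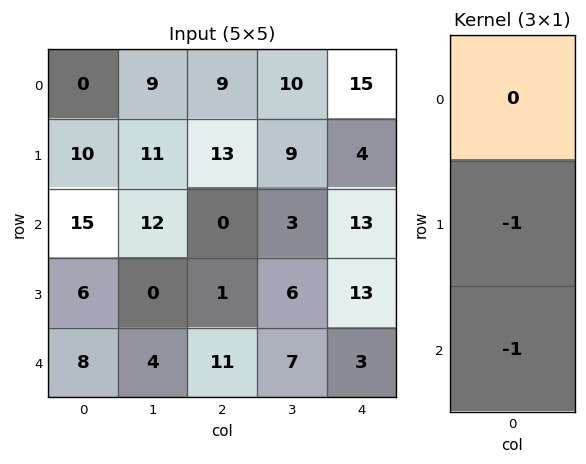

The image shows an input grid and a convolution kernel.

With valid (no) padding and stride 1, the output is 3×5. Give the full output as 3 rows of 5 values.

-25 -23 -13 -12 -17
-21 -12 -1 -9 -26
-14 -4 -12 -13 -16

Output[0,0]: The receptive field on the input at this output position is [0 / 10 / 15]. Elementwise product with the kernel and sum: 10·-1 + 15·-1.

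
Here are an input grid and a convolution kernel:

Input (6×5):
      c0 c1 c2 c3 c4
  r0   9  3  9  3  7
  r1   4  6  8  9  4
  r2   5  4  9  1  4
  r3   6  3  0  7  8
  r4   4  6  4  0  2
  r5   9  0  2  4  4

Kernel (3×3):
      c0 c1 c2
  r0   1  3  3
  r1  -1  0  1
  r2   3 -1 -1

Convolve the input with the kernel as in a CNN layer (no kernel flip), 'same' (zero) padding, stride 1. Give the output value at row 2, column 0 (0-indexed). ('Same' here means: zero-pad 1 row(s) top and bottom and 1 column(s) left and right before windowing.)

The receptive field on the zero-padded input at this output position is [0 4 6 / 0 5 4 / 0 6 3]. Elementwise product with the kernel and sum: 0·1 + 4·3 + 6·3 + 0·-1 + 4·1 + 0·3 + 6·-1 + 3·-1.

25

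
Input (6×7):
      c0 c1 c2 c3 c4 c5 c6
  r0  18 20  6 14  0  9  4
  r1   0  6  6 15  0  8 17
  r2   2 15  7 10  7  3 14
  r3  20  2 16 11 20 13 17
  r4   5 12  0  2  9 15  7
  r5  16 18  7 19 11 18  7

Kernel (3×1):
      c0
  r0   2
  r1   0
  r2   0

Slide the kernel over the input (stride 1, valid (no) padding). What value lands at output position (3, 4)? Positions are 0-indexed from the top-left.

40

The receptive field on the input at this output position is [20 / 9 / 11]. Elementwise product with the kernel and sum: 20·2.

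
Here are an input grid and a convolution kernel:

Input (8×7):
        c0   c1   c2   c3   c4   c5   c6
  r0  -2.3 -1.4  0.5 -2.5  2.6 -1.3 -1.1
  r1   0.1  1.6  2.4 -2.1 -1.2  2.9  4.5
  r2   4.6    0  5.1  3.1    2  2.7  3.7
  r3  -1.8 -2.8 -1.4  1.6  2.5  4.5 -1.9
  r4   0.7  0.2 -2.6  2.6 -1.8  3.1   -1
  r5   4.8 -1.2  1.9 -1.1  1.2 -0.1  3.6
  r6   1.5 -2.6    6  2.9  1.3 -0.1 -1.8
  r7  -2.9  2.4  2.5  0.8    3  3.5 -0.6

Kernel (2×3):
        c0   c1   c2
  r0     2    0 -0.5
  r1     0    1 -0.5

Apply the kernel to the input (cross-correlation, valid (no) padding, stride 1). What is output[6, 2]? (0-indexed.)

10.65

The receptive field on the input at this output position is [6 2.9 1.3 / 2.5 0.8 3]. Elementwise product with the kernel and sum: 6·2 + 1.3·-0.5 + 0.8·1 + 3·-0.5.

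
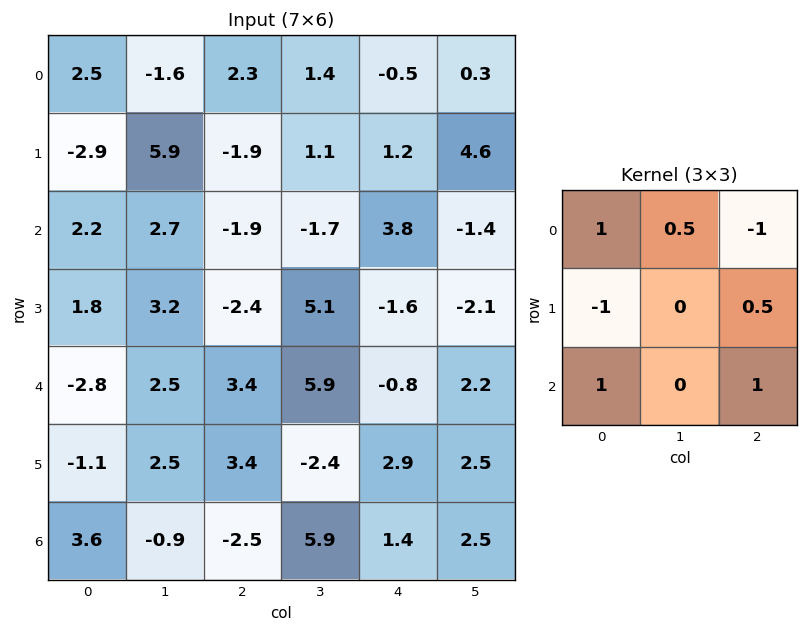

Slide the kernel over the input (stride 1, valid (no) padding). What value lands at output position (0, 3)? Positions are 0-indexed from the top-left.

The receptive field on the input at this output position is [1.4 -0.5 0.3 / 1.1 1.2 4.6 / -1.7 3.8 -1.4]. Elementwise product with the kernel and sum: 1.4·1 + -0.5·0.5 + 0.3·-1 + 1.1·-1 + 4.6·0.5 + -1.7·1 + -1.4·1.

-1.05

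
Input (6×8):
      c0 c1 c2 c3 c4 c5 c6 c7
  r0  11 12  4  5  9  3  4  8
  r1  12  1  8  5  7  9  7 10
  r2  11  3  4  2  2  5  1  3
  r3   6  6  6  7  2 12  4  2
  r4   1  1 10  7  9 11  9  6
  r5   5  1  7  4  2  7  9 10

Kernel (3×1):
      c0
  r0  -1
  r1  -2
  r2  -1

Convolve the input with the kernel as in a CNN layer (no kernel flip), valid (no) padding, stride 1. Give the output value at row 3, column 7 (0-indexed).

-24

The receptive field on the input at this output position is [2 / 6 / 10]. Elementwise product with the kernel and sum: 2·-1 + 6·-2 + 10·-1.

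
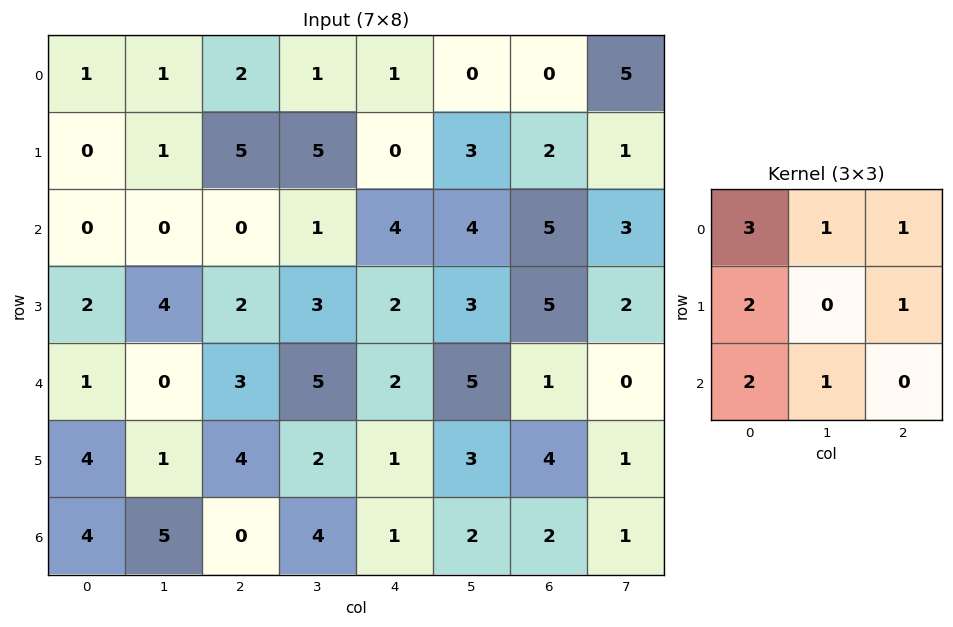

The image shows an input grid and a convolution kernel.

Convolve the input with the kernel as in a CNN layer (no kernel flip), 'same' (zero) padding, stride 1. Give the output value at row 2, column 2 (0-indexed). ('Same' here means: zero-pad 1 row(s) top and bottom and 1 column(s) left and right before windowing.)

The receptive field on the zero-padded input at this output position is [1 5 5 / 0 0 1 / 4 2 3]. Elementwise product with the kernel and sum: 1·3 + 5·1 + 5·1 + 0·2 + 1·1 + 4·2 + 2·1.

24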